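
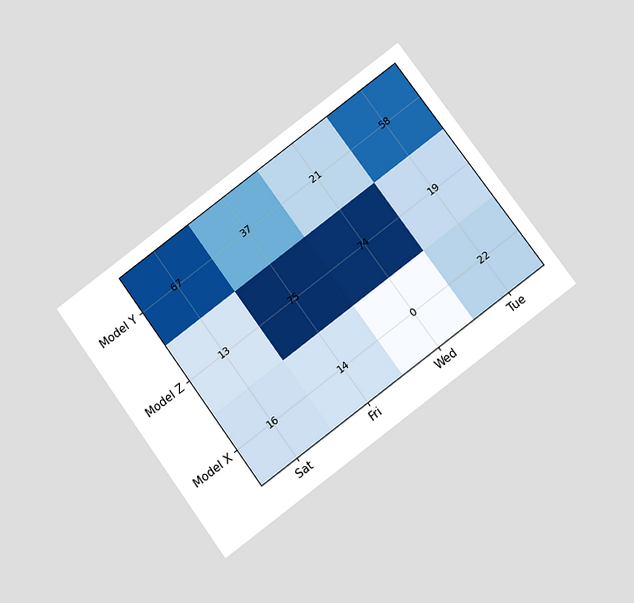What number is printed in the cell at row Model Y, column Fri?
37

The chart is tilted about 36° counter-clockwise and viewed at a slight angle. The (Model Y, Fri) cell reads 37.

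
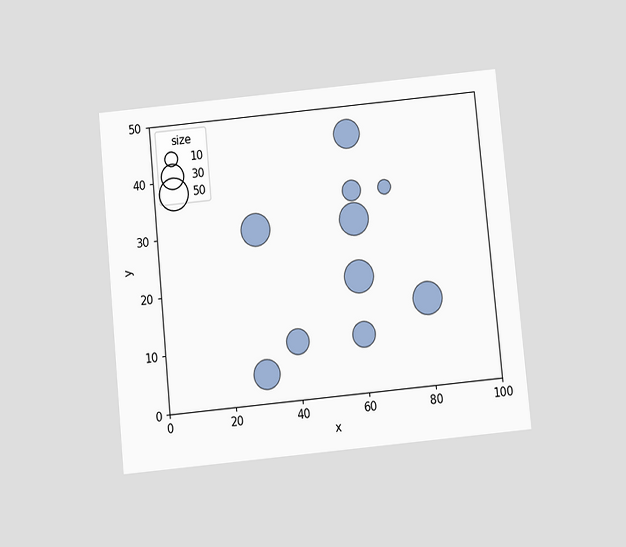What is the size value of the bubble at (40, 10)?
30

The chart is tilted about 5° counter-clockwise and viewed slightly from below. Matching the bubble at (40, 10) against the size legend gives 30.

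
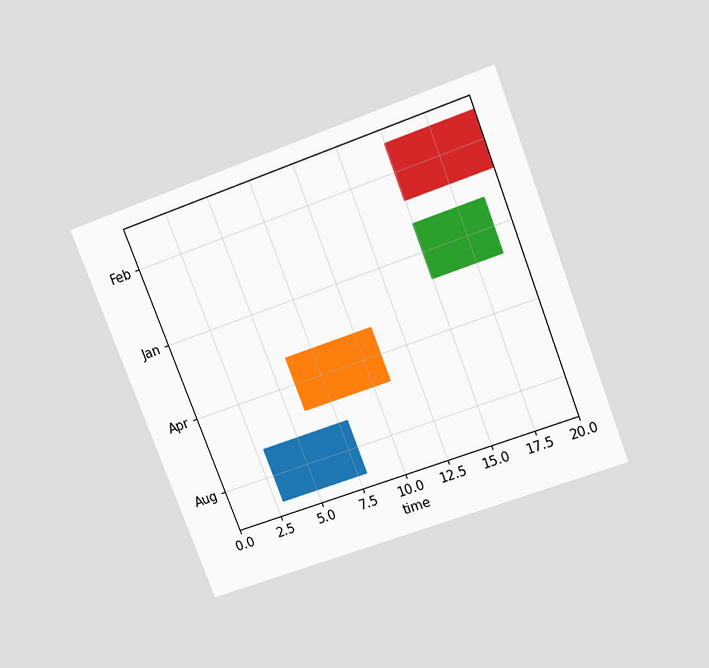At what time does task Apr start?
The chart is tilted about 21° counter-clockwise and viewed slightly from above. The Apr bar begins at t=6.

6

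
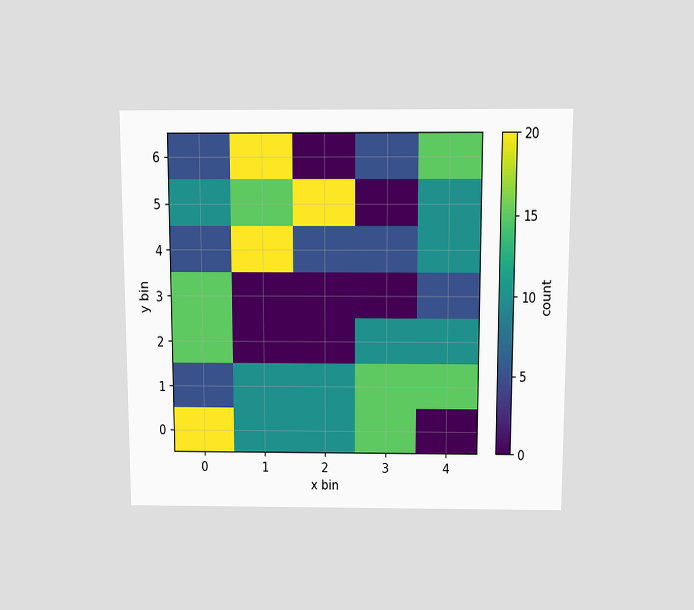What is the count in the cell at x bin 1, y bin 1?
The chart is viewed slightly from above. Matching the cell (1, 1) against the colorbar gives 10.

10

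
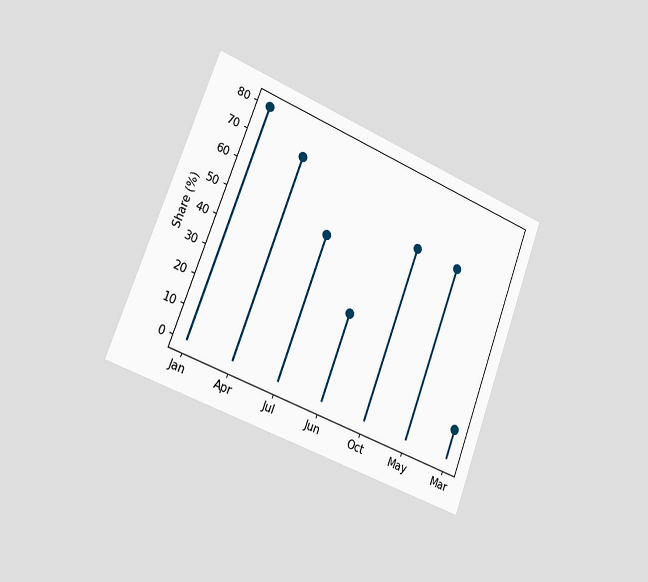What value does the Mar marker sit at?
10%

The chart is tilted about 21° clockwise and viewed slightly from the left. The Mar marker sits at 10%.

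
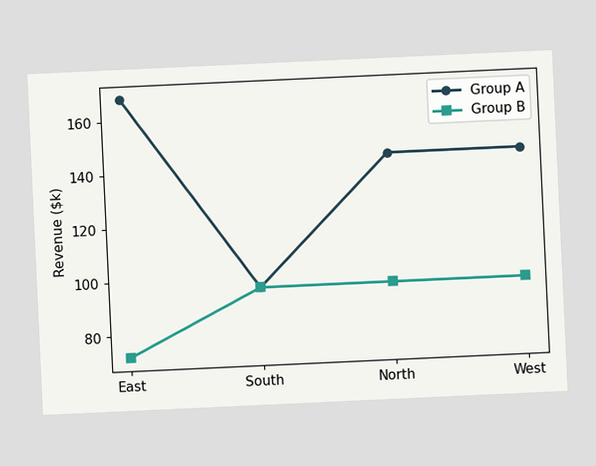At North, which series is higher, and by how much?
The chart is tilted about 3° counter-clockwise. At North, Group A sits above the other line by $48k.

Group A, by $48k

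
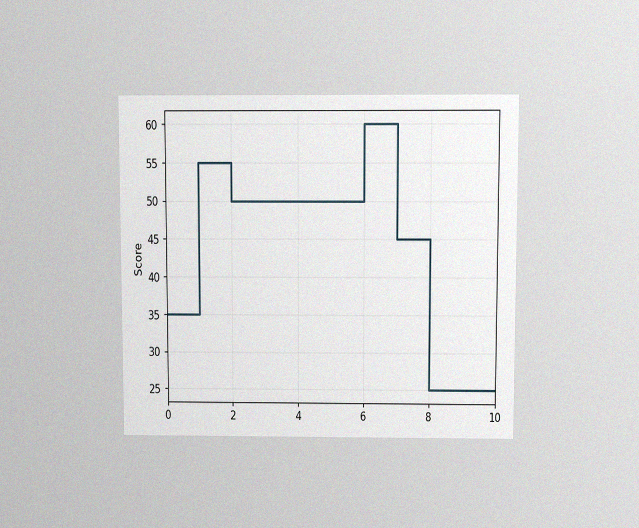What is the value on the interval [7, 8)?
45

The chart is viewed slightly from above, with some photo noise. On [7, 8) the step sits at 45.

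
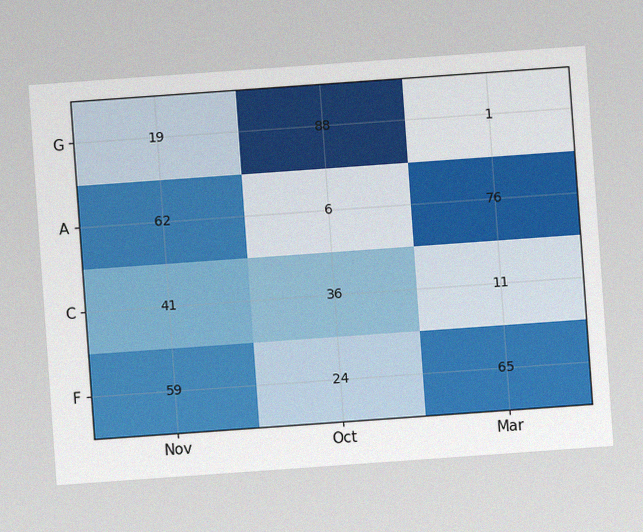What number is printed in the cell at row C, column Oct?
The chart is tilted about 4° counter-clockwise, with some photo noise. The (C, Oct) cell reads 36.

36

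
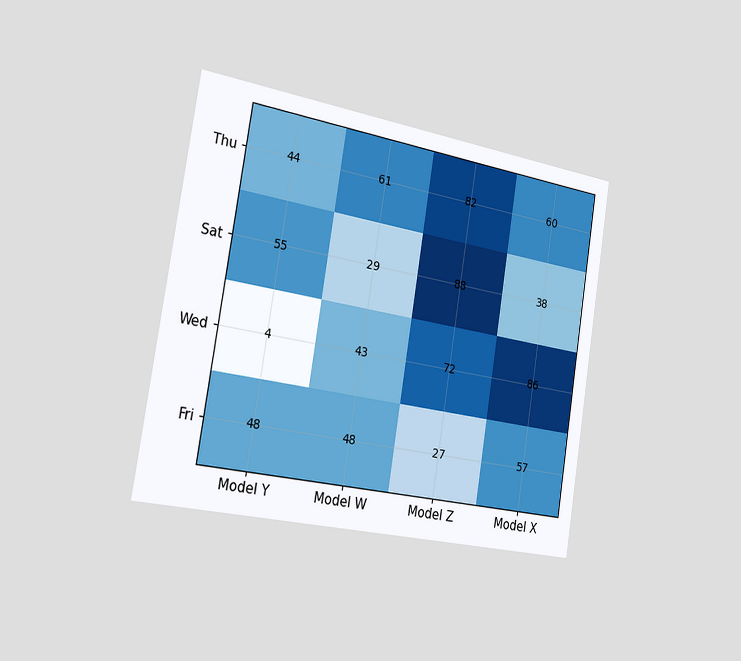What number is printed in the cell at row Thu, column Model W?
61

The chart is tilted about 9° clockwise and viewed slightly from the left. The (Thu, Model W) cell reads 61.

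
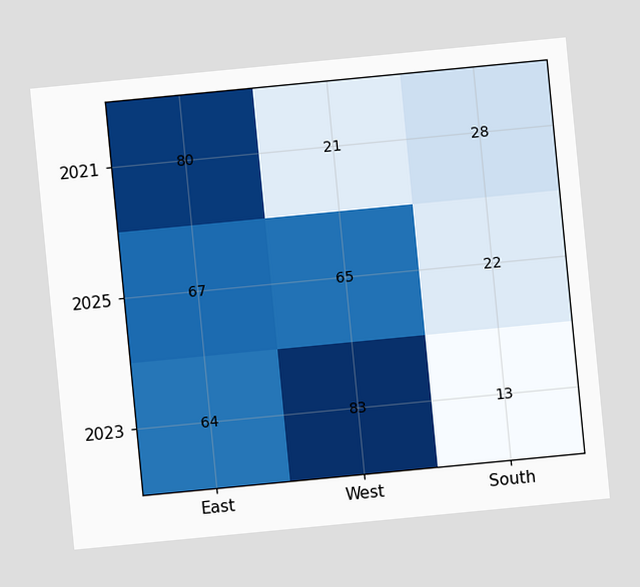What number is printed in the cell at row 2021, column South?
The chart is tilted about 5° counter-clockwise. The (2021, South) cell reads 28.

28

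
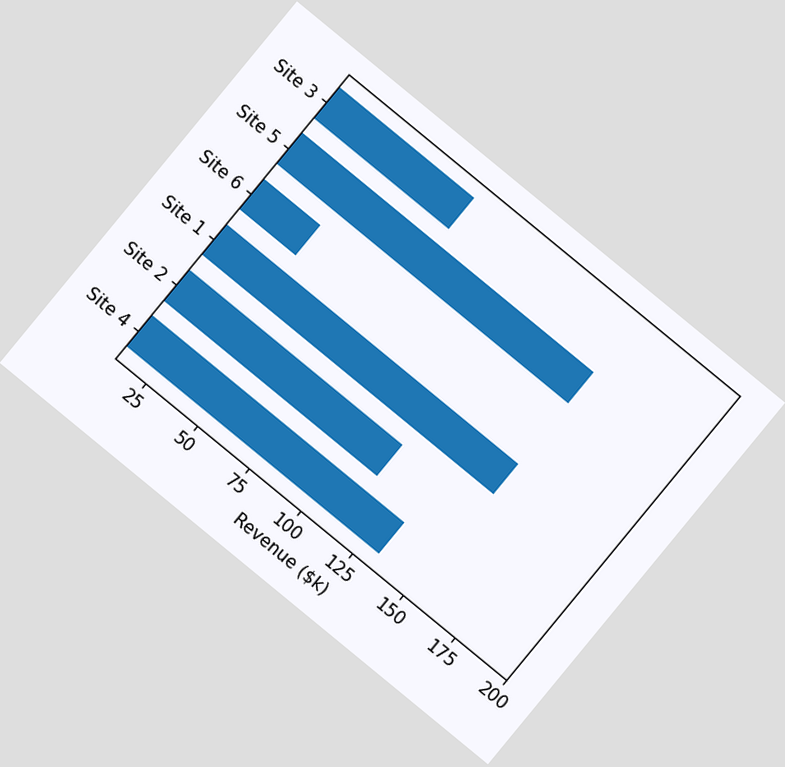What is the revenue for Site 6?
The chart is tilted about 39° clockwise. Reading along the chart's x-axis, the Site 6 bar reaches $38k.

$38k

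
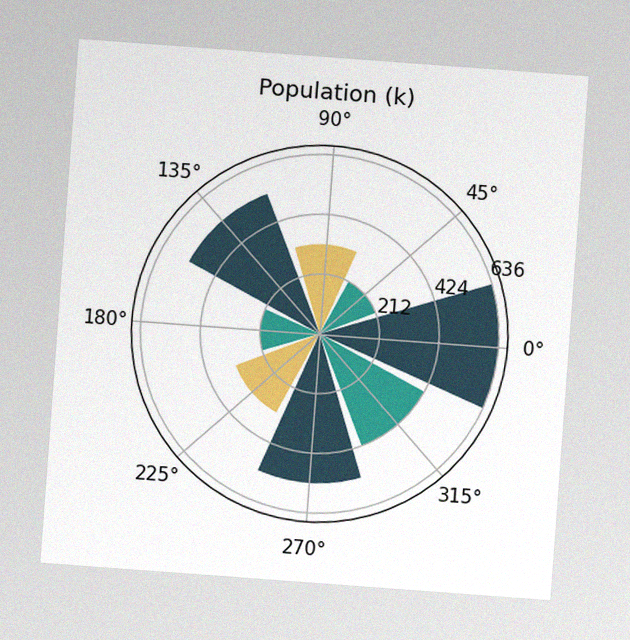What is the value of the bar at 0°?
636k

The chart is tilted about 4° clockwise, with some photo noise. The bar at 0° reaches 636k on the radial axis.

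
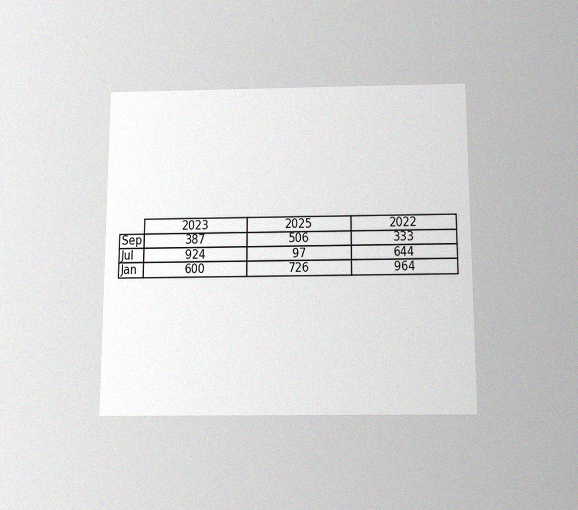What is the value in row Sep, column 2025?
The chart is viewed slightly from below, with some photo noise. The (Sep, 2025) cell reads 506.

506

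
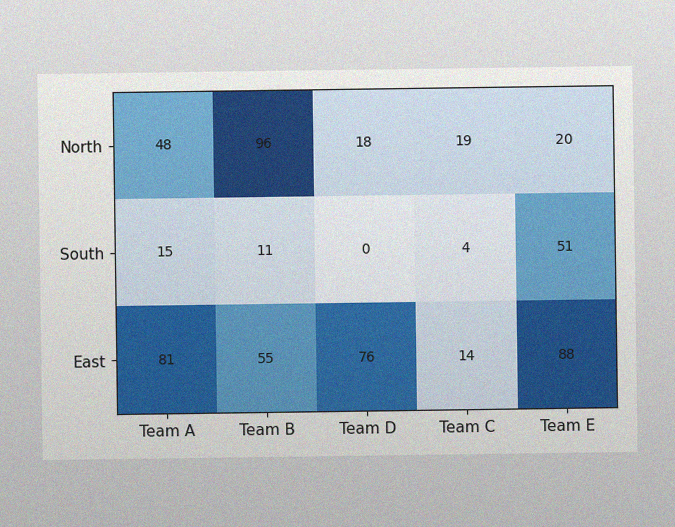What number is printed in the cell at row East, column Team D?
The image has some photo noise and uneven lighting. The (East, Team D) cell reads 76.

76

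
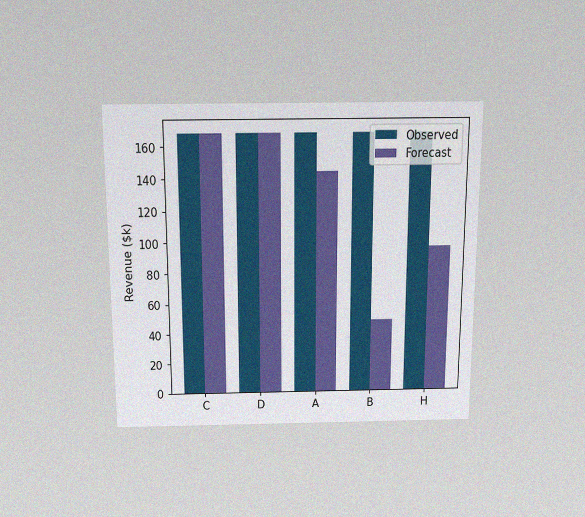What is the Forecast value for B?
$48k

The chart is viewed slightly from above, with some photo noise. The Forecast bar at B reaches $48k on the y-axis.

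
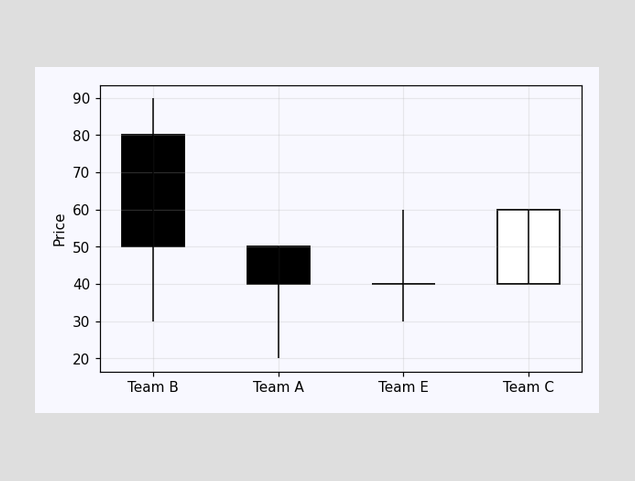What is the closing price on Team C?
The Team C candle closes at 60.

60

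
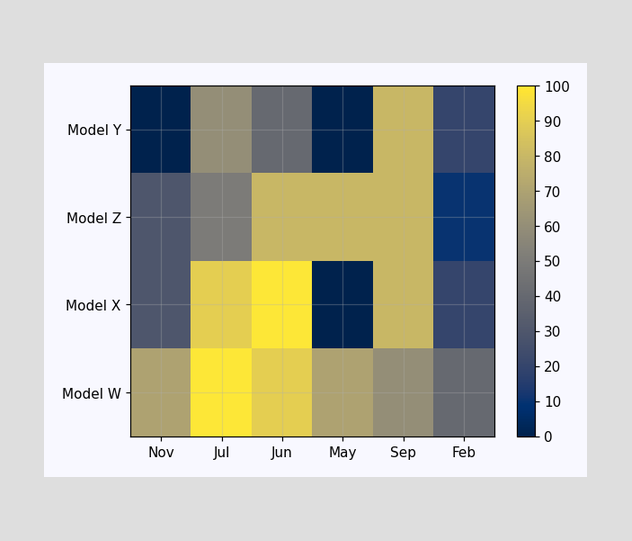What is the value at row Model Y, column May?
Matching cell (Model Y, May) against the colorbar gives 0.

0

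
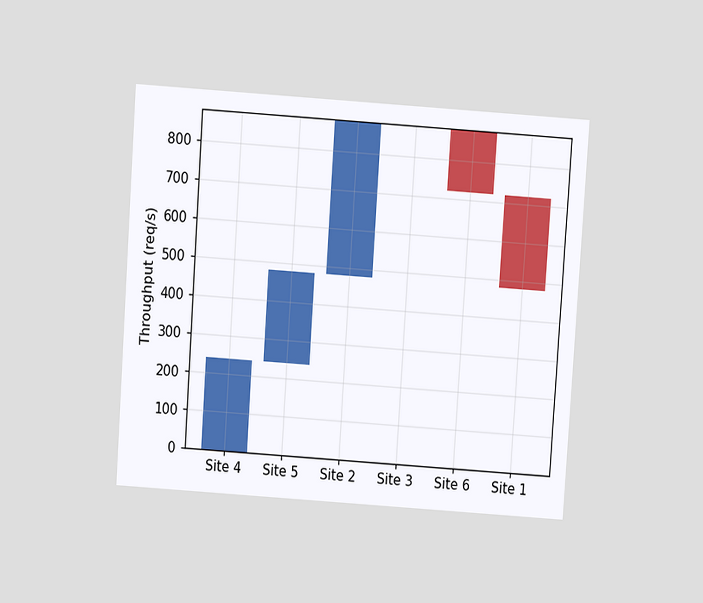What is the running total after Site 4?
240req/s

The chart is tilted about 4° clockwise and viewed slightly from above. After Site 4 the running total reaches 240req/s.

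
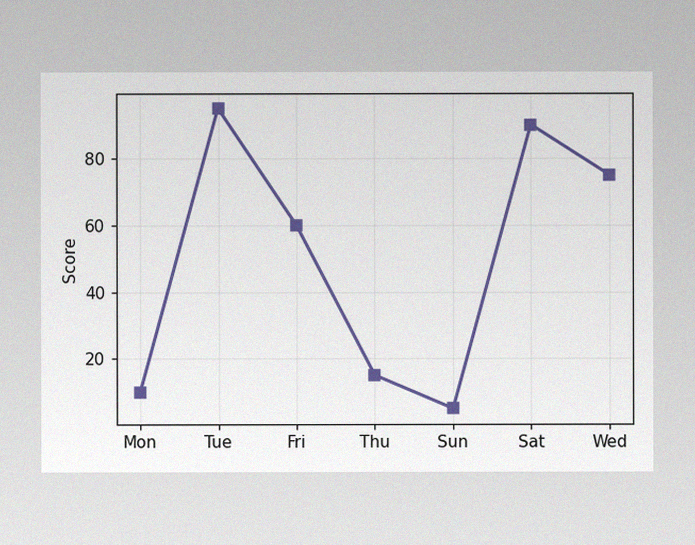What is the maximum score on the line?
The image has some photo noise and uneven lighting. The highest point is at Tue, and reading across to the y-axis gives 95.

95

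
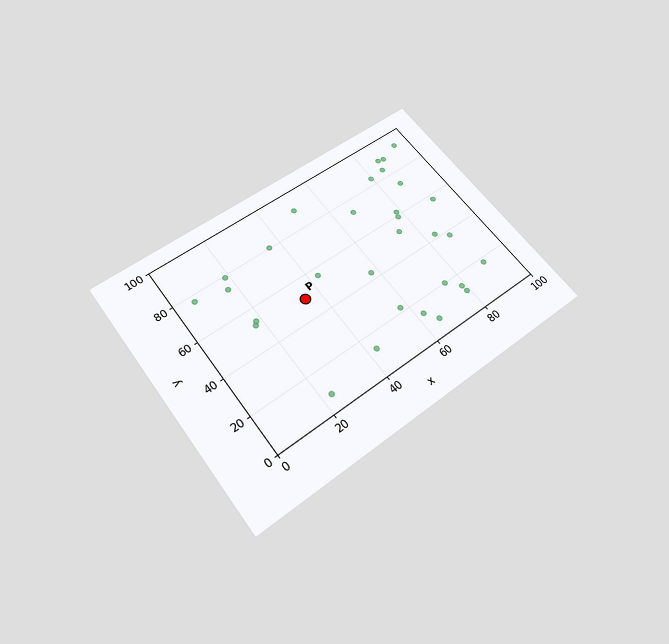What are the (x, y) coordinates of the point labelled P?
The chart is tilted about 37° counter-clockwise and viewed slightly from below. Following the gridlines from P to each axis, P sits at (35, 50).

(35, 50)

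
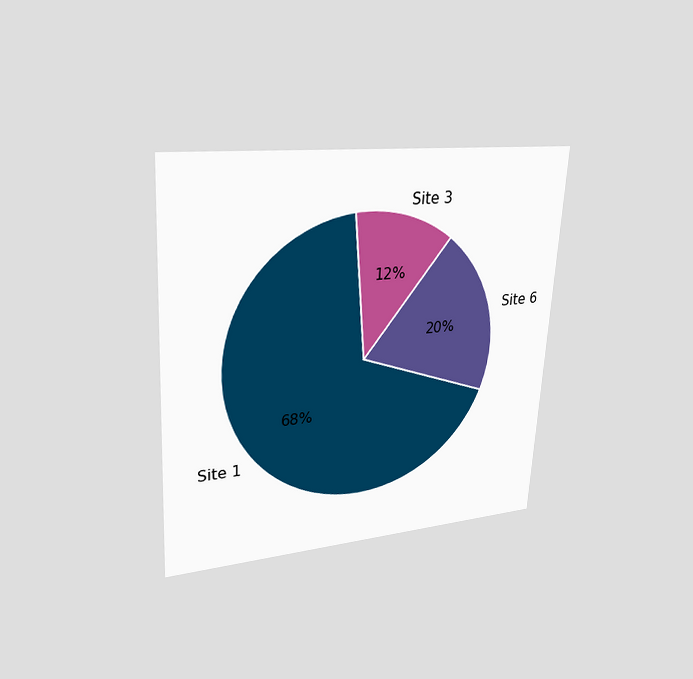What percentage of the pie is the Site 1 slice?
68%

The chart is tilted about 3° clockwise and viewed at a slight angle. The Site 1 slice takes up 68% of the pie.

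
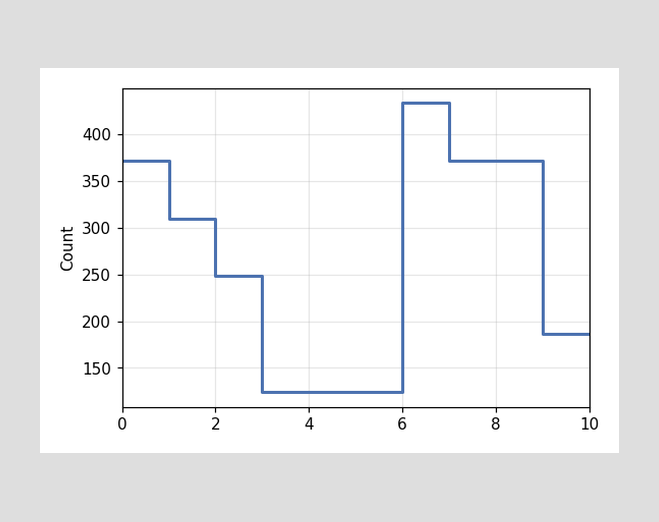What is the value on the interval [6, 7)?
434

On [6, 7) the step sits at 434.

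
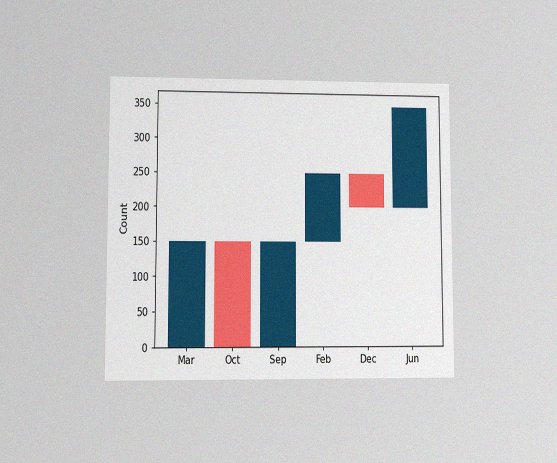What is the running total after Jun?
The chart is viewed at a slight angle, with some photo noise. After Jun the running total reaches 350.

350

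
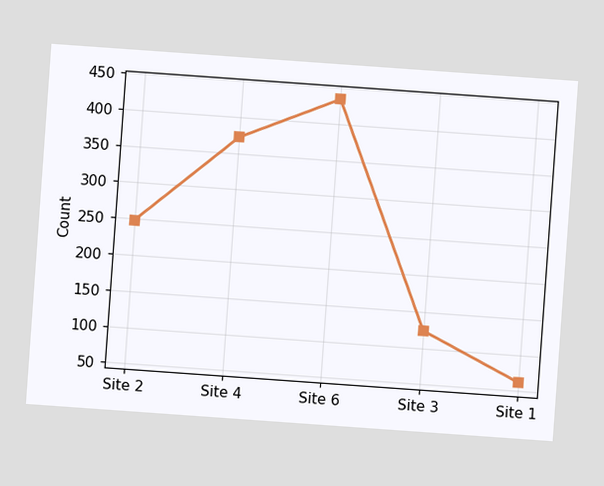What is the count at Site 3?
The chart is tilted about 4° clockwise. At Site 3, the line is at 124.

124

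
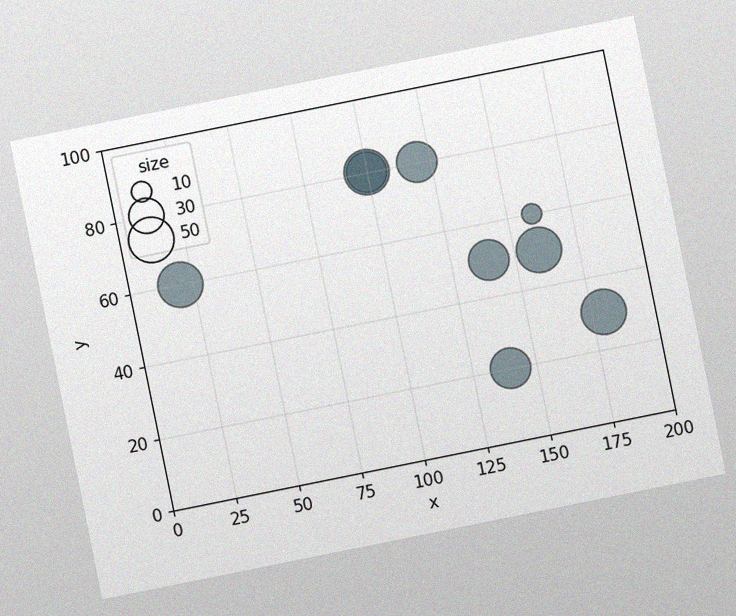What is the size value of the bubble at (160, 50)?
50

The chart is tilted about 11° counter-clockwise, with some photo noise. Matching the bubble at (160, 50) against the size legend gives 50.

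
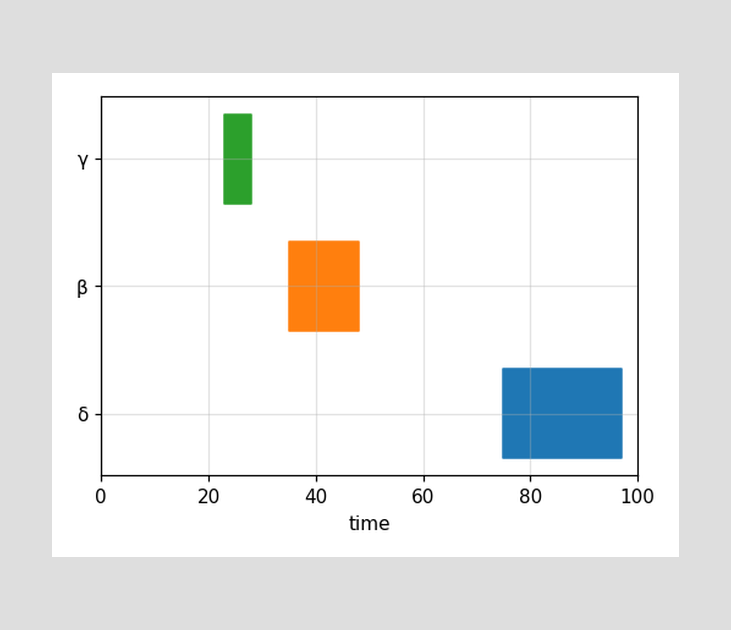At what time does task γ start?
The γ bar begins at t=23.

23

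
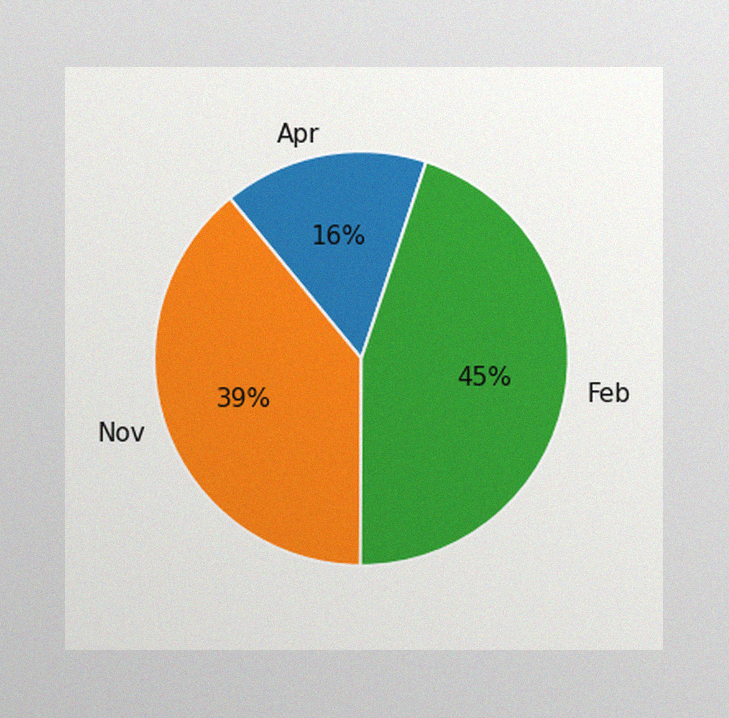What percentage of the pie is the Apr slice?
The image has some photo noise and uneven lighting. The Apr slice takes up 16% of the pie.

16%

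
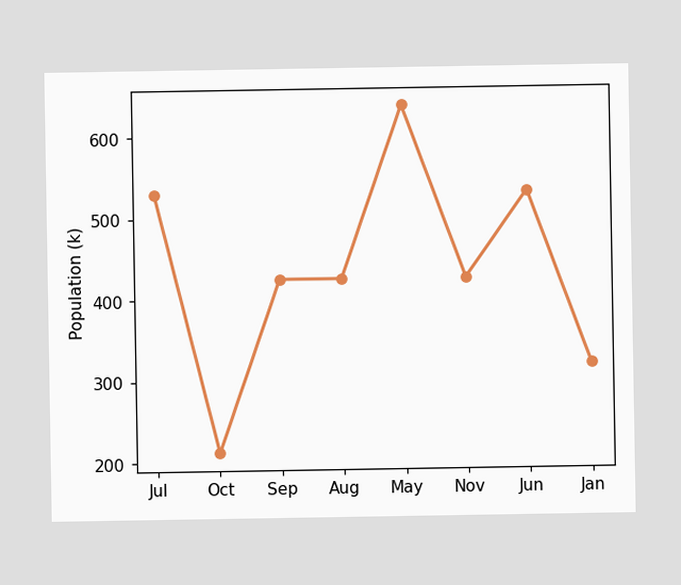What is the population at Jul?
530k

At Jul, the line is at 530k.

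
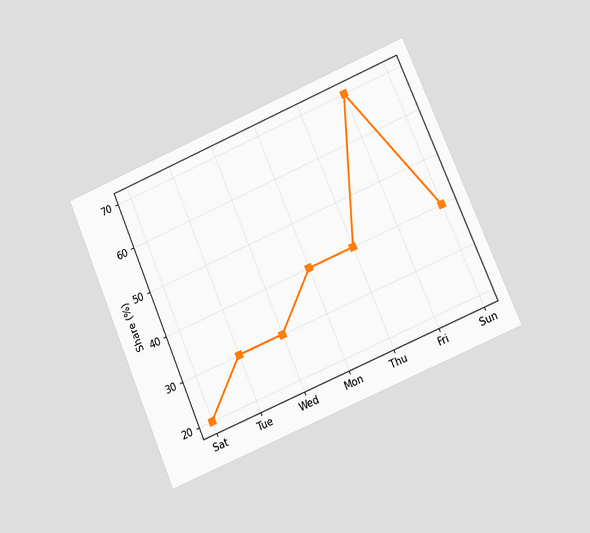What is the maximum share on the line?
The chart is tilted about 23° counter-clockwise and viewed at a slight angle. The highest point is at Fri, and reading across to the y-axis gives 70%.

70%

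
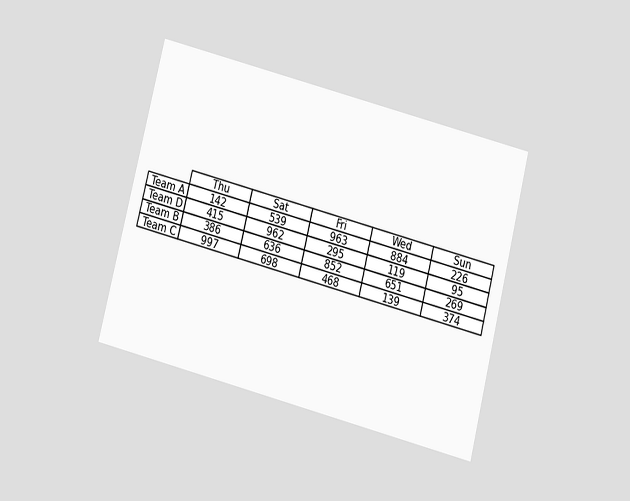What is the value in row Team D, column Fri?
The chart is tilted about 14° clockwise and viewed slightly from below. The (Team D, Fri) cell reads 295.

295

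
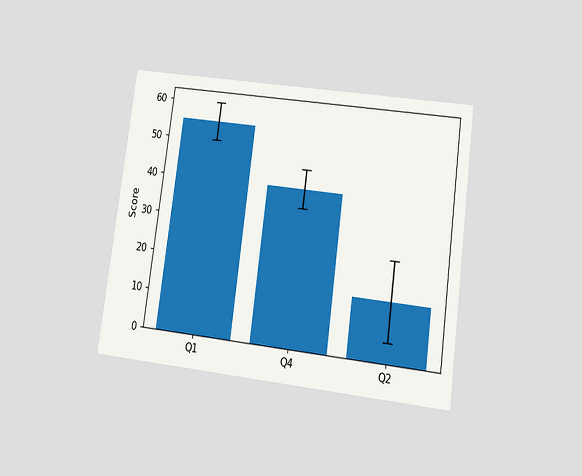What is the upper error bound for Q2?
25

The chart is tilted about 8° clockwise and viewed slightly from below. The Q2 bar's upper whisker reaches 25.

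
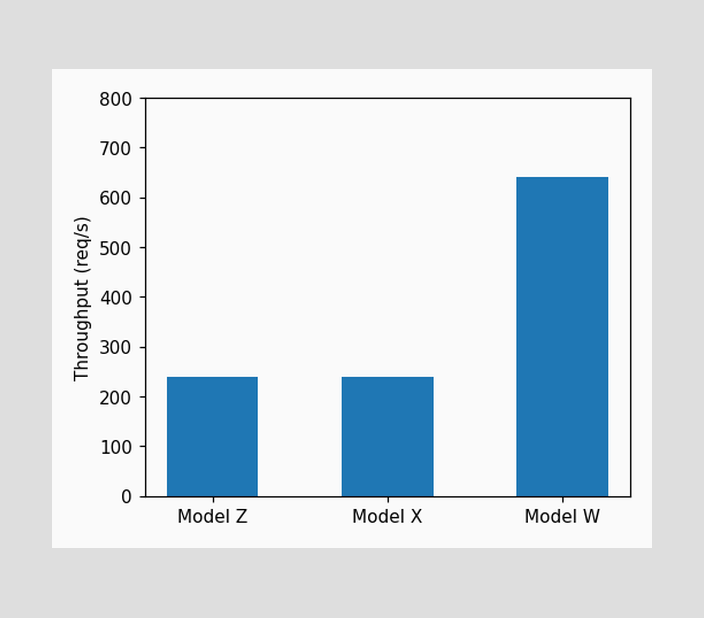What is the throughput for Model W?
640req/s

Reading along the chart's y-axis, the Model W bar reaches 640req/s.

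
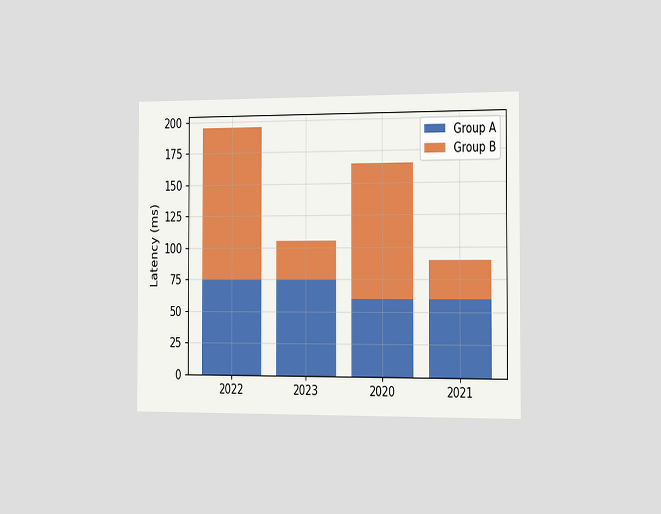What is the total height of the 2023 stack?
105ms

The chart is viewed slightly from the right. The 2023 stack's top reaches 105ms on the y-axis.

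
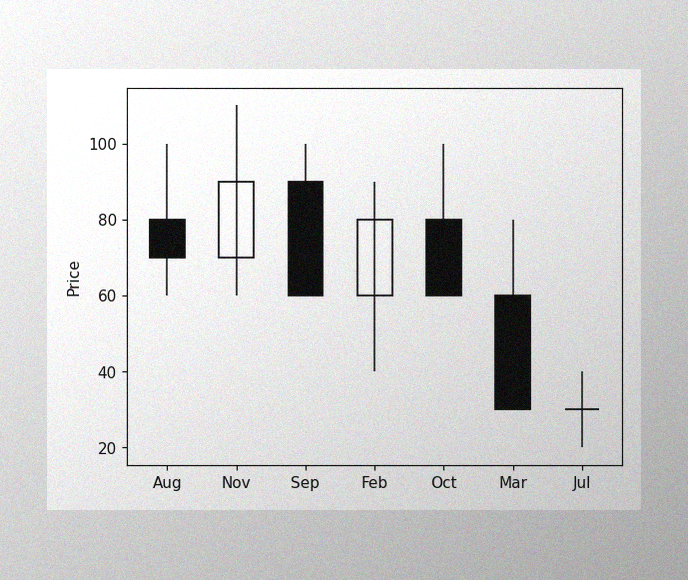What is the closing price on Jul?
The image has some photo noise and uneven lighting. The Jul candle closes at 30.

30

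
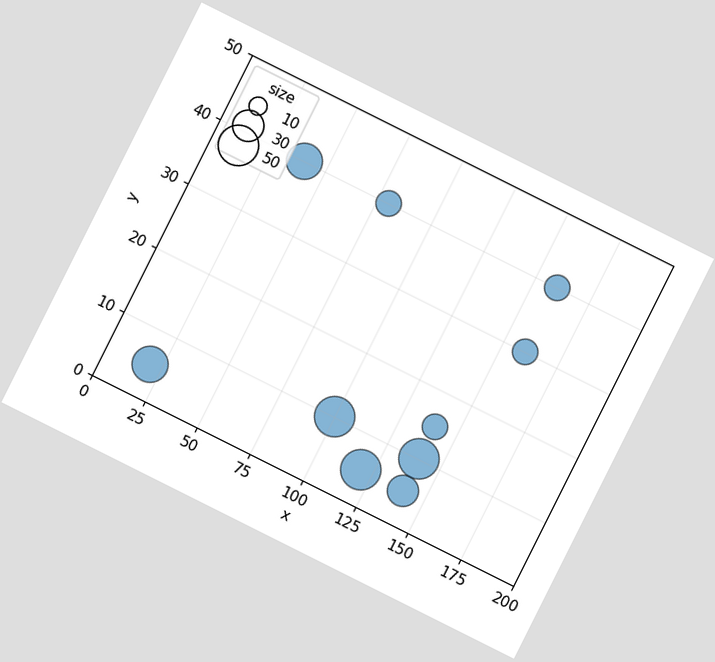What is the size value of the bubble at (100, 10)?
50

The chart is tilted about 27° clockwise. Matching the bubble at (100, 10) against the size legend gives 50.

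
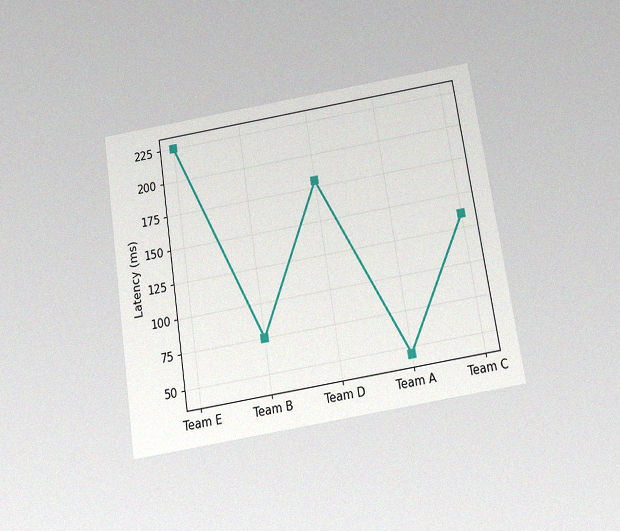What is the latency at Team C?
The chart is tilted about 9° counter-clockwise and viewed slightly from below, with some photo noise. At Team C, the line is at 135ms.

135ms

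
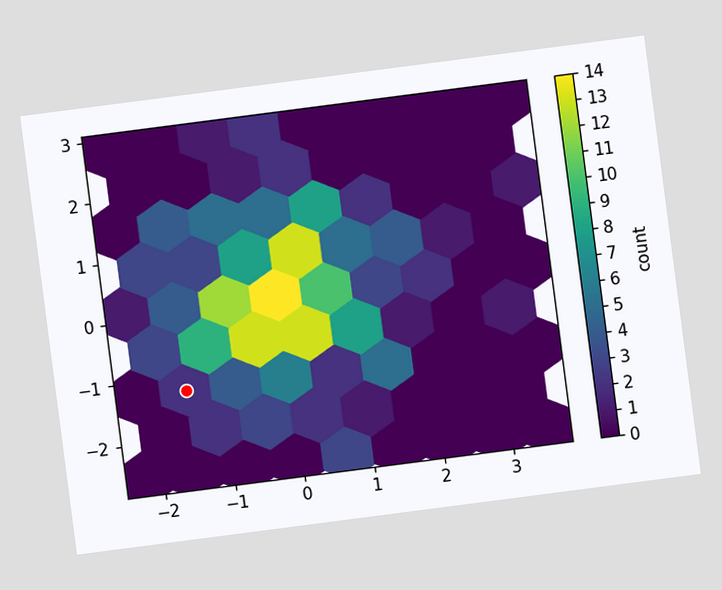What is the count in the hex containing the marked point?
2

The chart is tilted about 7° counter-clockwise. The marked hex reads 2 on the colorbar.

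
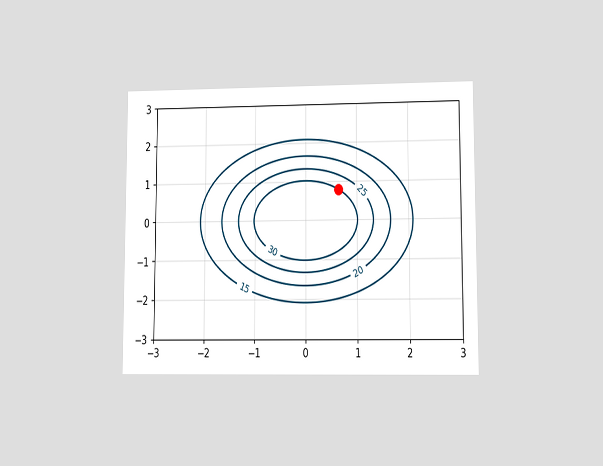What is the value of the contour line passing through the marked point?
The chart is viewed at a slight angle. The marked point sits on the contour labelled 30.

30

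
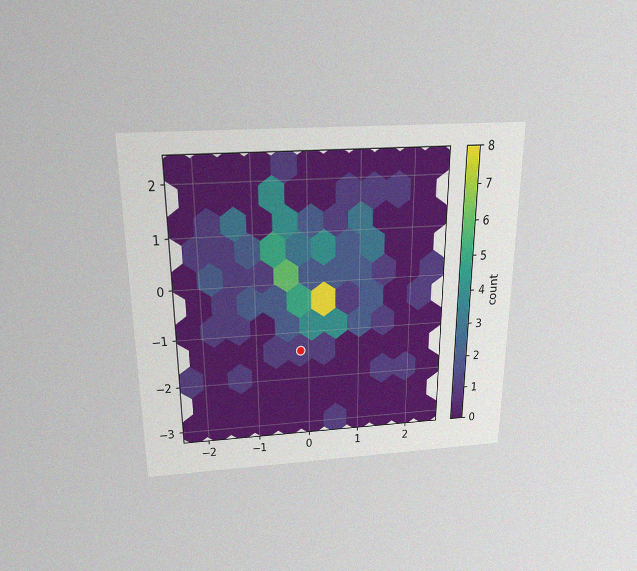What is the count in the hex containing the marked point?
1

The chart is viewed slightly from above, with some photo noise. The marked hex reads 1 on the colorbar.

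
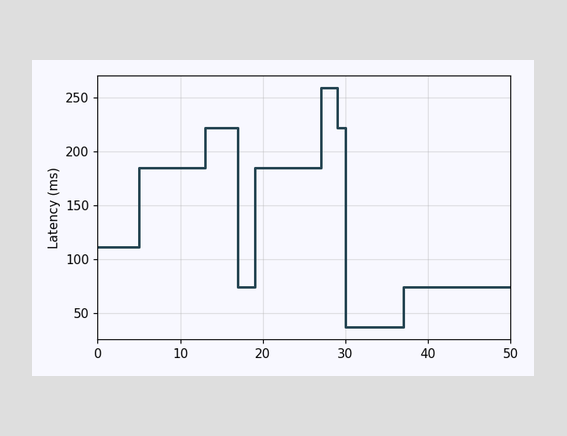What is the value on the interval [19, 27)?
185ms

On [19, 27) the step sits at 185ms.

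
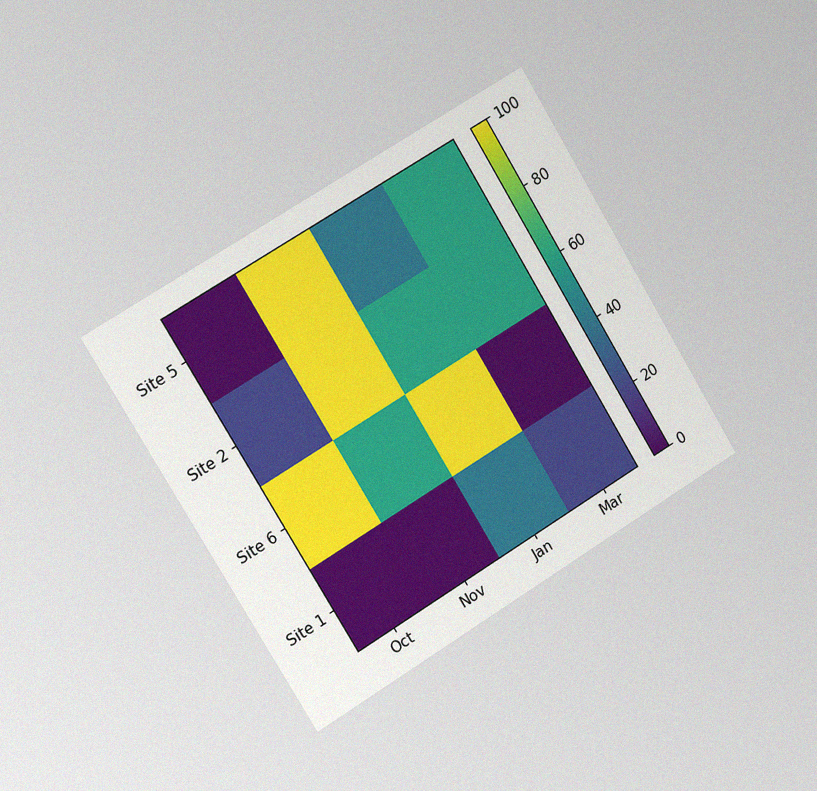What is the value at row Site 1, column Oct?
0

The chart is tilted about 31° counter-clockwise and viewed slightly from the left, with some photo noise. Matching cell (Site 1, Oct) against the colorbar gives 0.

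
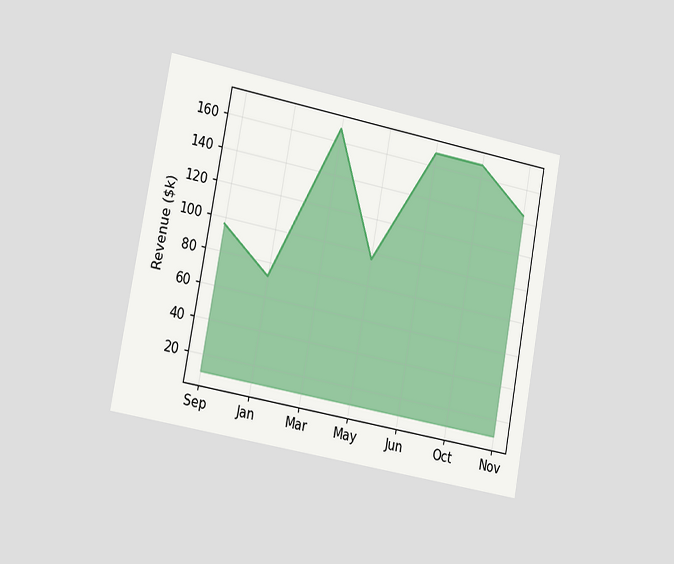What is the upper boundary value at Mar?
$168k

The chart is tilted about 10° clockwise and viewed slightly from the left. At Mar the upper boundary is at $168k.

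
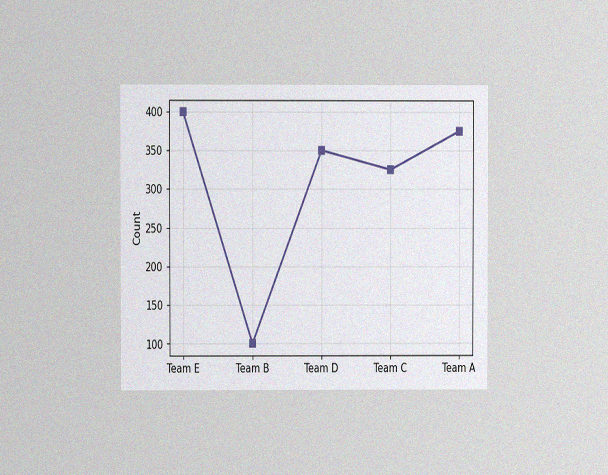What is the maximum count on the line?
The chart is viewed at a slight angle, with some photo noise. The highest point is at Team E, and reading across to the y-axis gives 400.

400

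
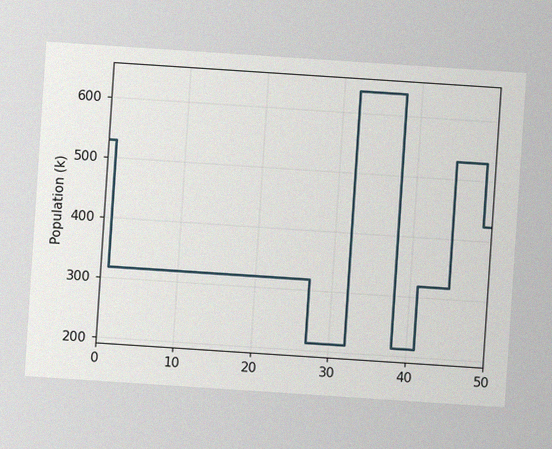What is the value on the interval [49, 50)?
The chart is tilted about 4° clockwise, with some photo noise. On [49, 50) the step sits at 424k.

424k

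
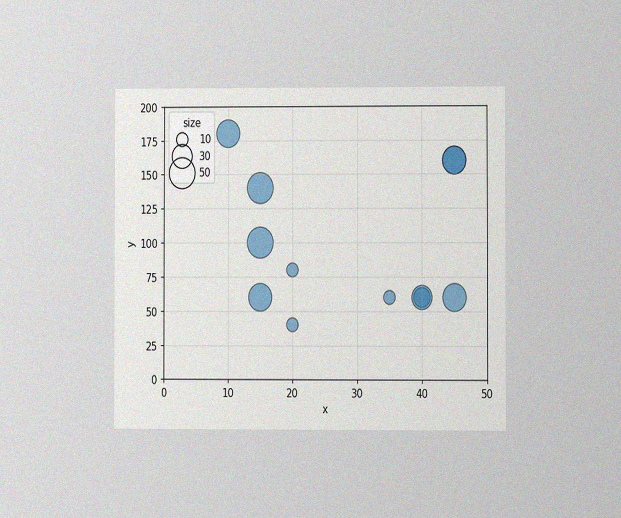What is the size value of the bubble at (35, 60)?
The chart is viewed at a slight angle, with some photo noise. Matching the bubble at (35, 60) against the size legend gives 10.

10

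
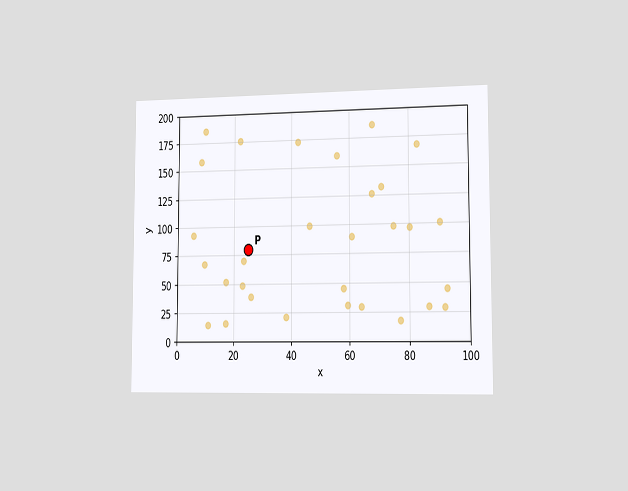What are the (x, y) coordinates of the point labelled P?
The chart is viewed slightly from the right. Following the gridlines from P to each axis, P sits at (25, 80).

(25, 80)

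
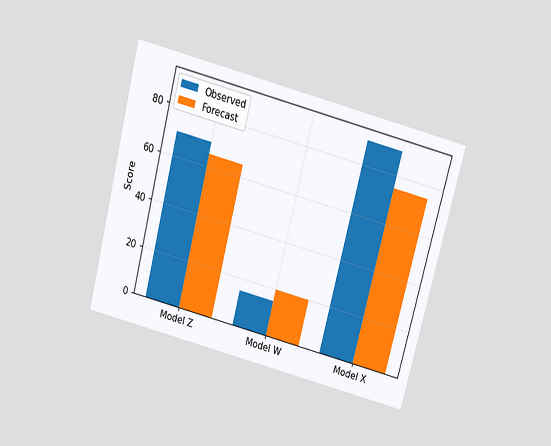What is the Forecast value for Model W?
The chart is tilted about 15° clockwise and viewed slightly from above. The Forecast bar at Model W reaches 20 on the y-axis.

20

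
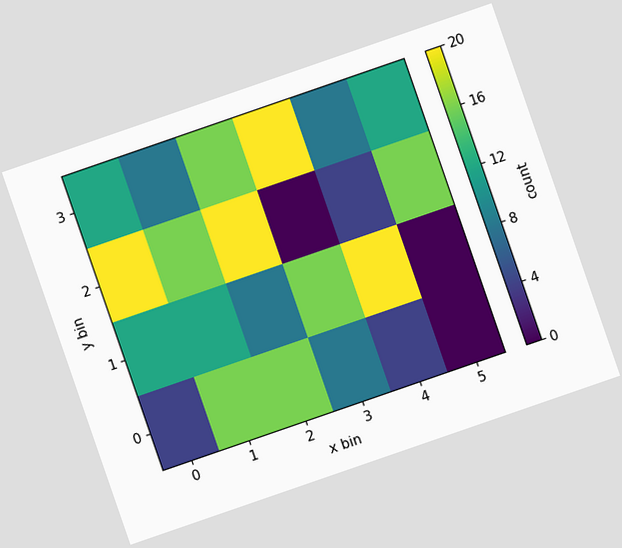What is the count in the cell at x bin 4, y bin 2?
The chart is tilted about 19° counter-clockwise. Matching the cell (4, 2) against the colorbar gives 4.

4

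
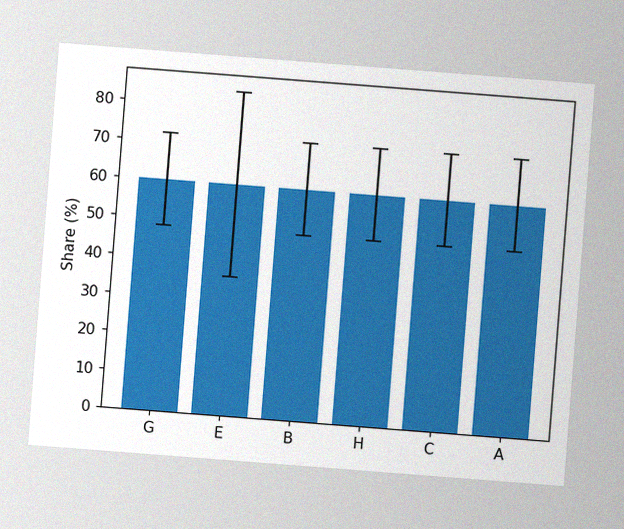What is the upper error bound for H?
72%

The chart is tilted about 4° clockwise, with some photo noise. The H bar's upper whisker reaches 72%.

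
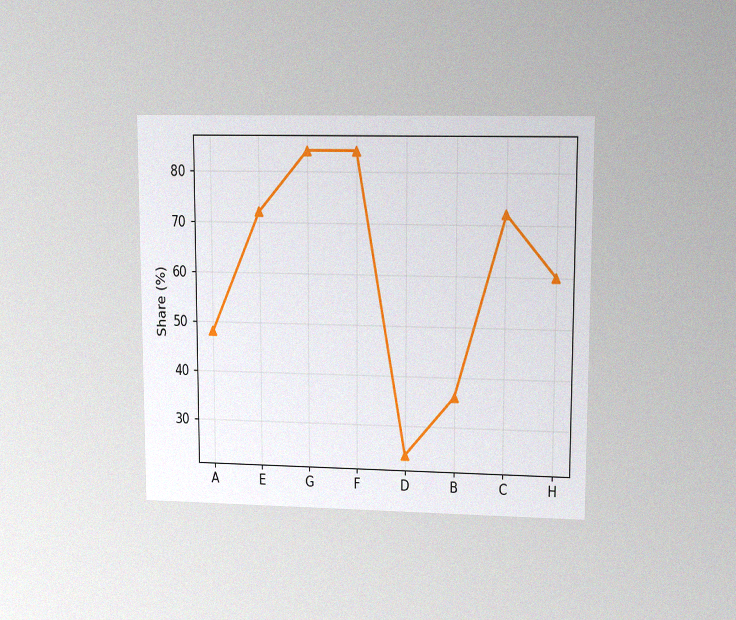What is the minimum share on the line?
24%

The chart is viewed at a slight angle, with some photo noise. The lowest point is at D, and reading across to the y-axis gives 24%.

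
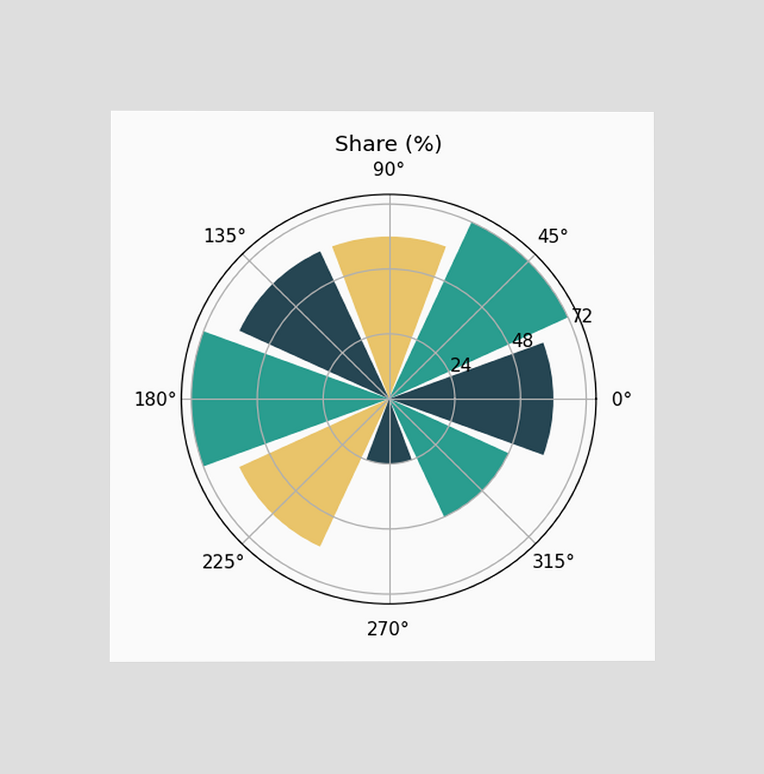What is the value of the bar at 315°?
48%

The chart is viewed at a slight angle. The bar at 315° reaches 48% on the radial axis.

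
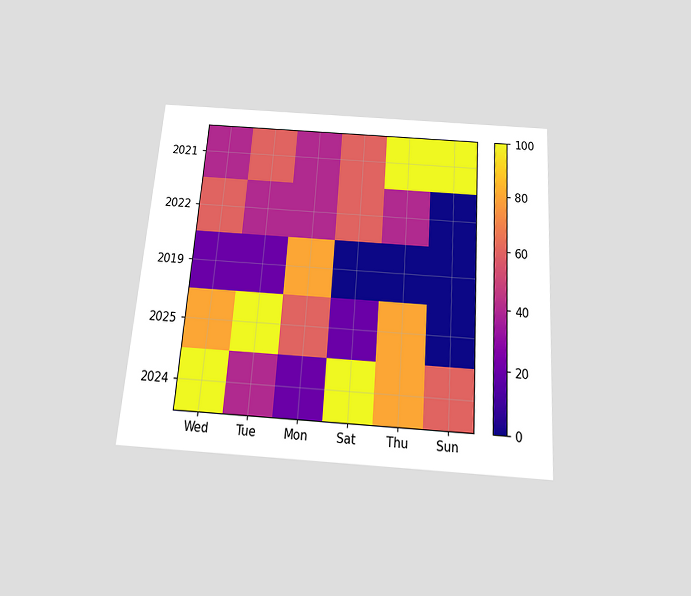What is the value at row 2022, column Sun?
0

The chart is tilted about 4° clockwise and viewed slightly from below. Matching cell (2022, Sun) against the colorbar gives 0.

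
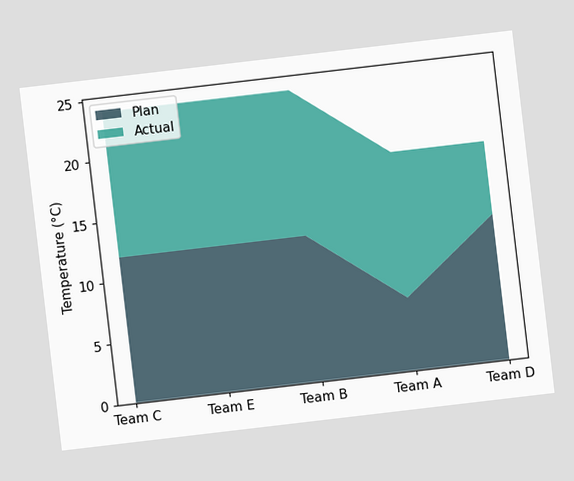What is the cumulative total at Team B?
The chart is tilted about 7° counter-clockwise. The stacked total at Team B reaches 24°C.

24°C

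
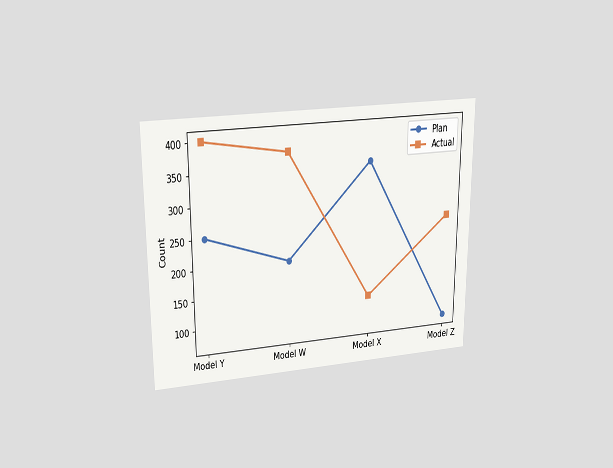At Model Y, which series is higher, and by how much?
Actual, by 150

The chart is viewed slightly from above. At Model Y, Actual sits above the other line by 150.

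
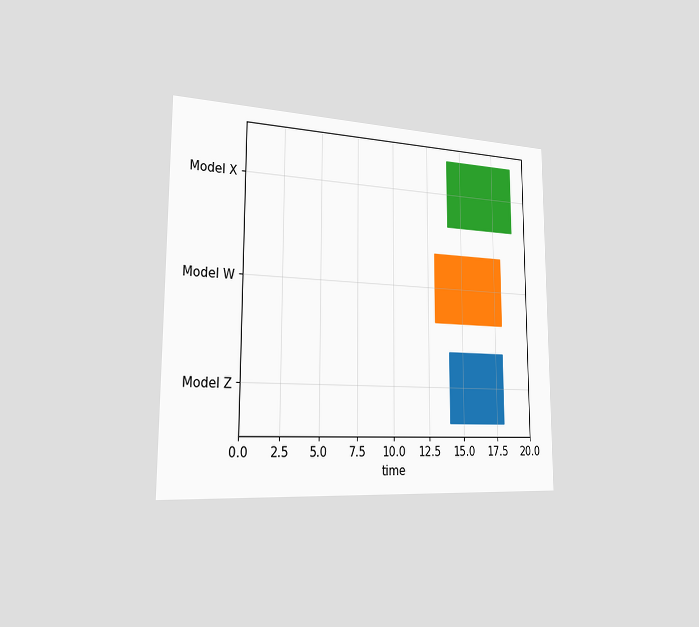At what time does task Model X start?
The chart is viewed slightly from the left. The Model X bar begins at t=14.

14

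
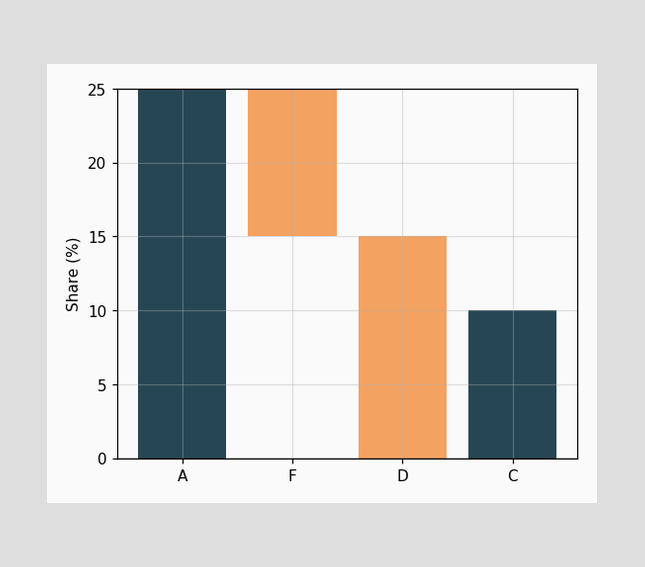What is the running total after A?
After A the running total reaches 25%.

25%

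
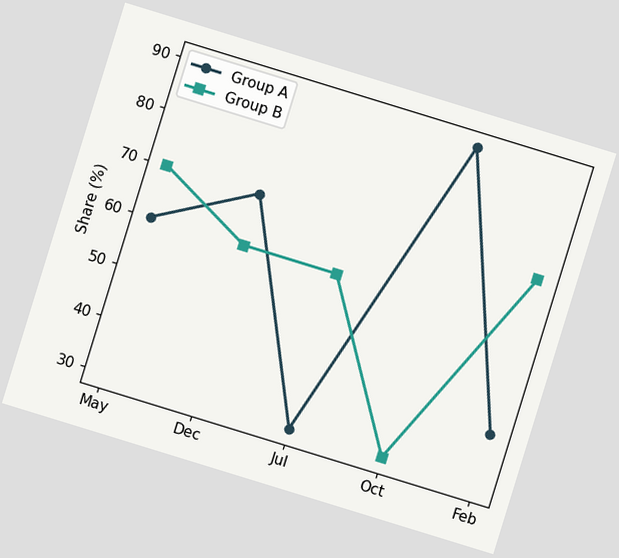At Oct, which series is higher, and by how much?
The chart is tilted about 17° clockwise. At Oct, Group A sits above the other line by 60%.

Group A, by 60%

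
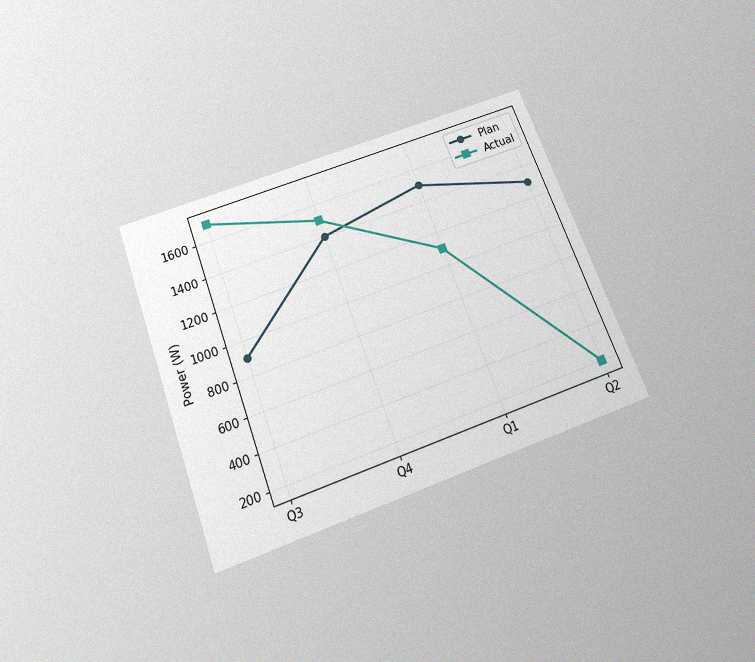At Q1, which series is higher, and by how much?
The chart is tilted about 21° counter-clockwise and viewed slightly from below, with some photo noise. At Q1, Plan sits above the other line by 400W.

Plan, by 400W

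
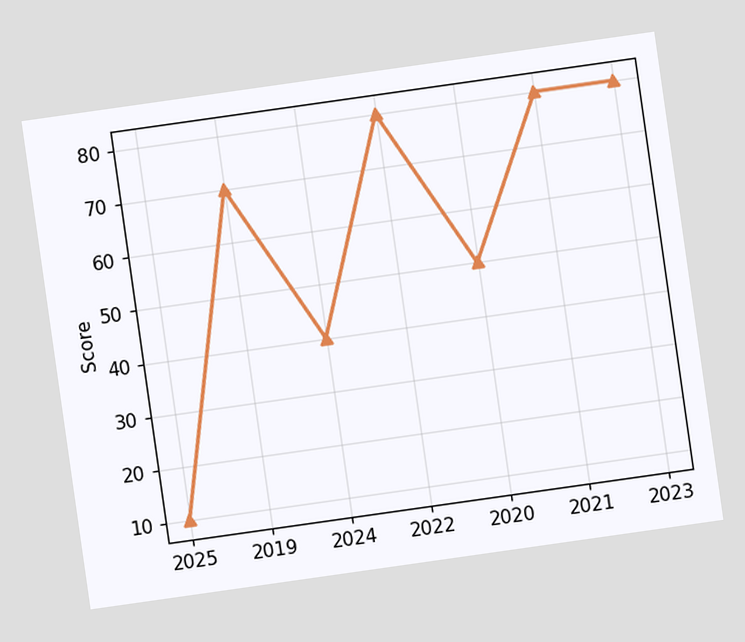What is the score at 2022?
80

The chart is tilted about 8° counter-clockwise. At 2022, the line is at 80.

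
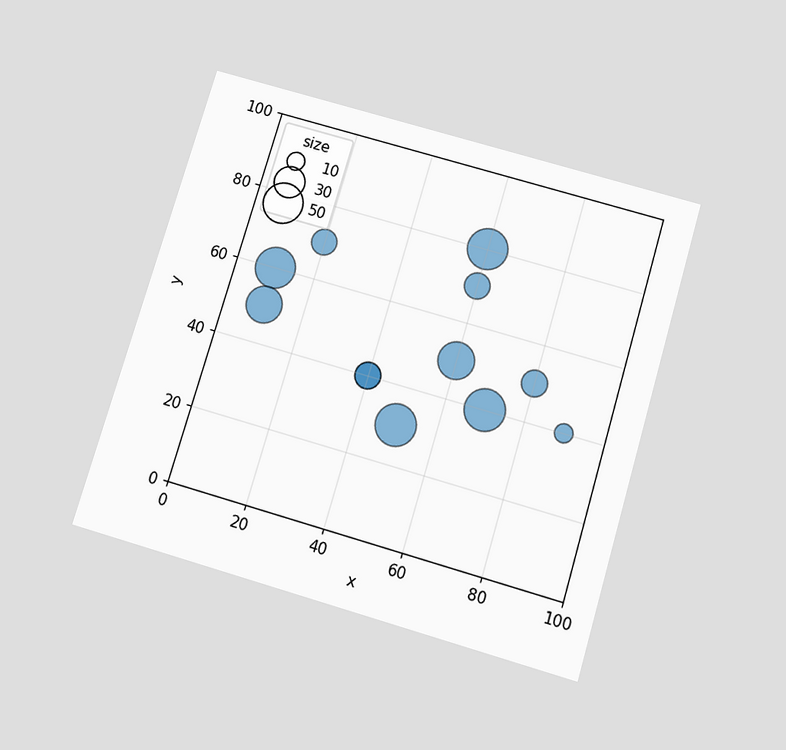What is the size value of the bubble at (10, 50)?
The chart is tilted about 17° clockwise and viewed slightly from below. Matching the bubble at (10, 50) against the size legend gives 40.

40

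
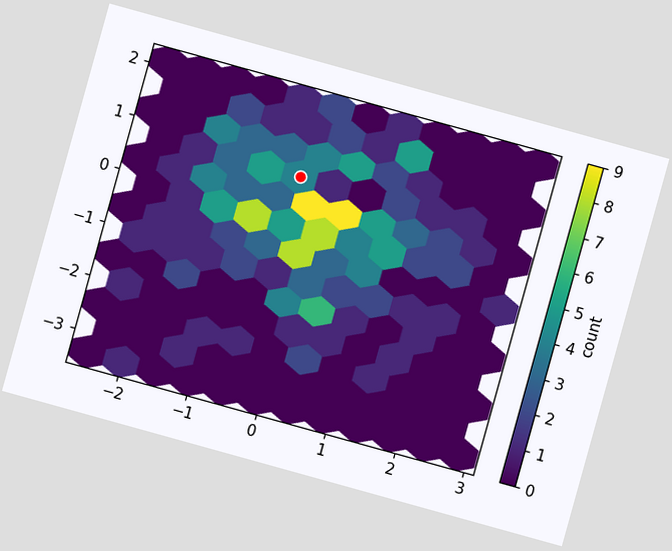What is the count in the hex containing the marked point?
4

The chart is tilted about 16° clockwise. The marked hex reads 4 on the colorbar.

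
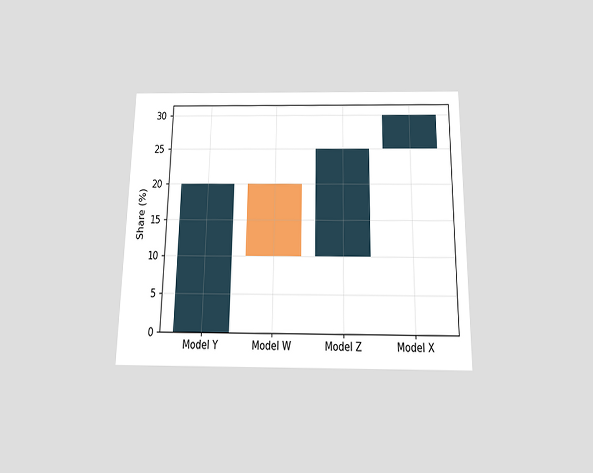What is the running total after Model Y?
20%

The chart is viewed slightly from below. After Model Y the running total reaches 20%.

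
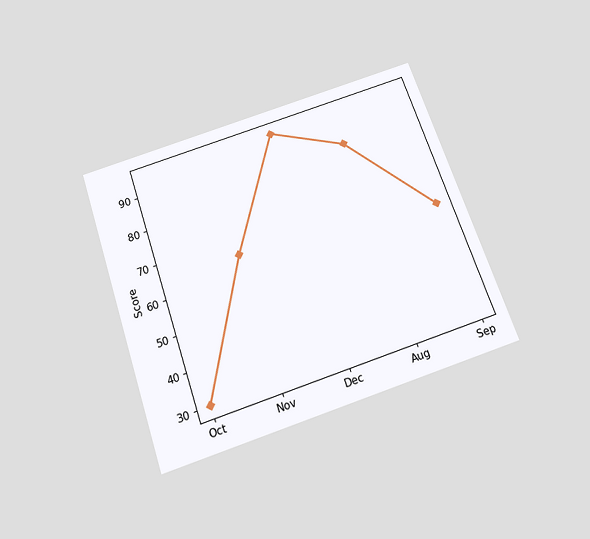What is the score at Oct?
The chart is tilted about 19° counter-clockwise and viewed slightly from below. At Oct, the line is at 30.

30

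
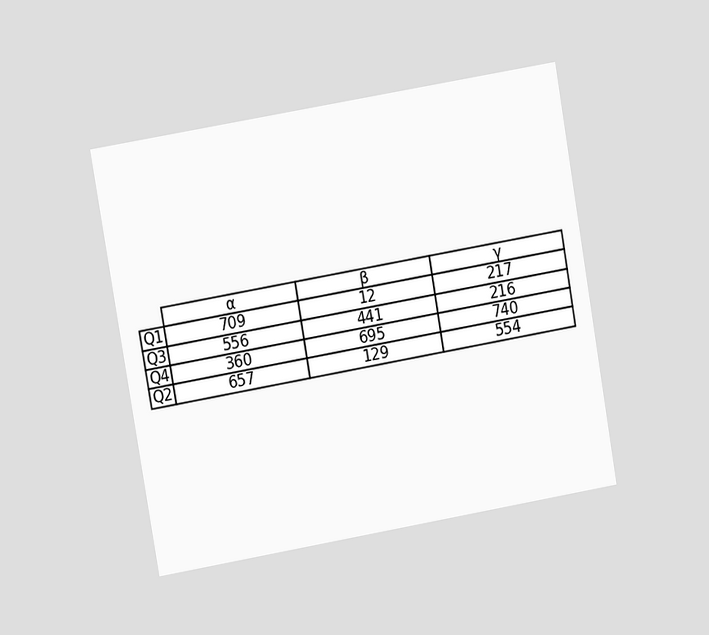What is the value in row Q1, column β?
12

The chart is tilted about 10° counter-clockwise and viewed at a slight angle. The (Q1, β) cell reads 12.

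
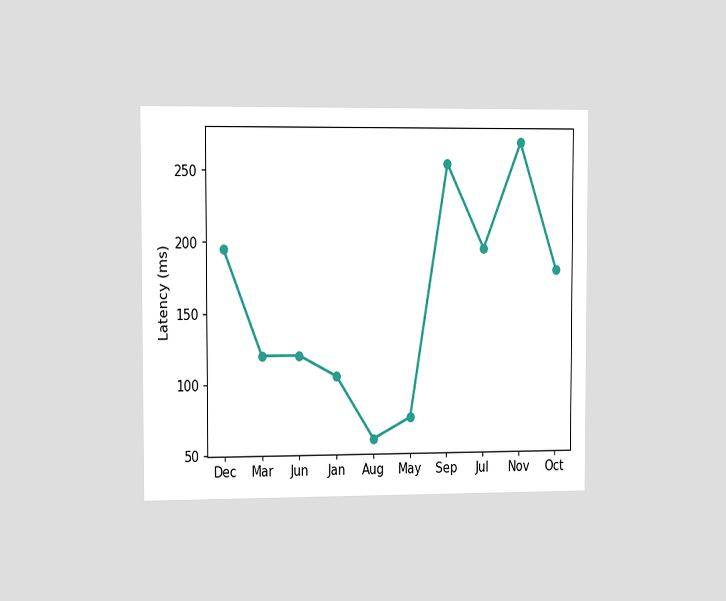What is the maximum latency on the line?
270ms

The chart is viewed slightly from the left. The highest point is at Nov, and reading across to the y-axis gives 270ms.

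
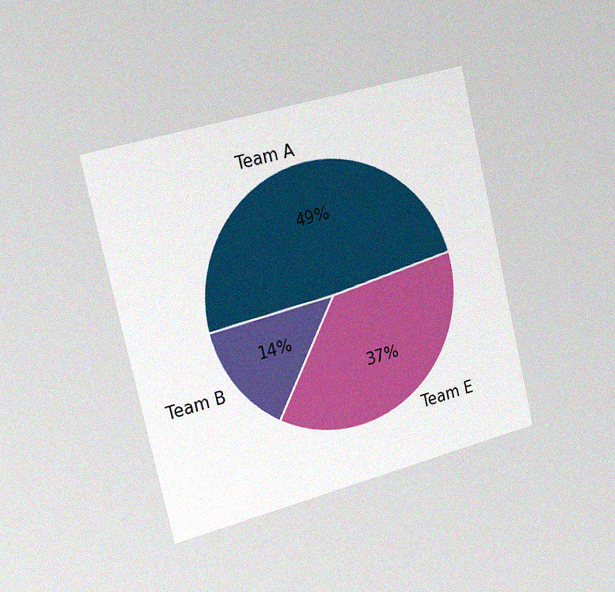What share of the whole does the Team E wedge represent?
The chart is tilted about 13° counter-clockwise and viewed slightly from the left, with some photo noise. The Team E slice takes up 37% of the pie.

37%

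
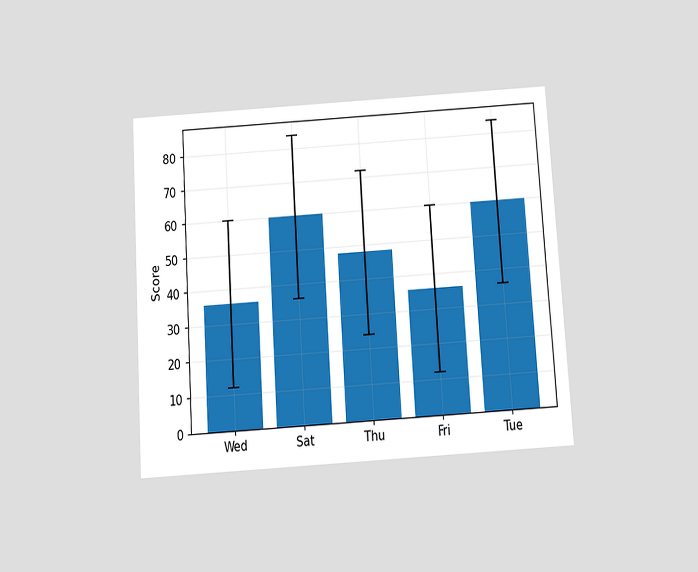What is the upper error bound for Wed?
60

The chart is tilted about 4° counter-clockwise and viewed slightly from below. The Wed bar's upper whisker reaches 60.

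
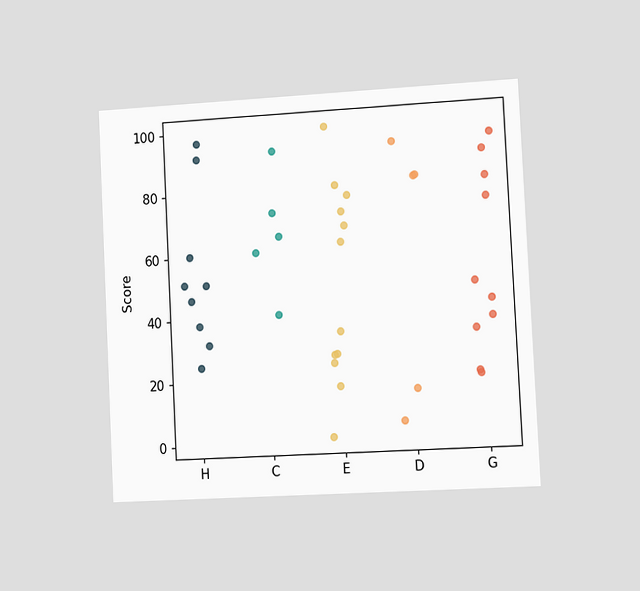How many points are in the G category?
The chart is tilted about 3° counter-clockwise and viewed at a slight angle. Counting the markers in the G column gives 10.

10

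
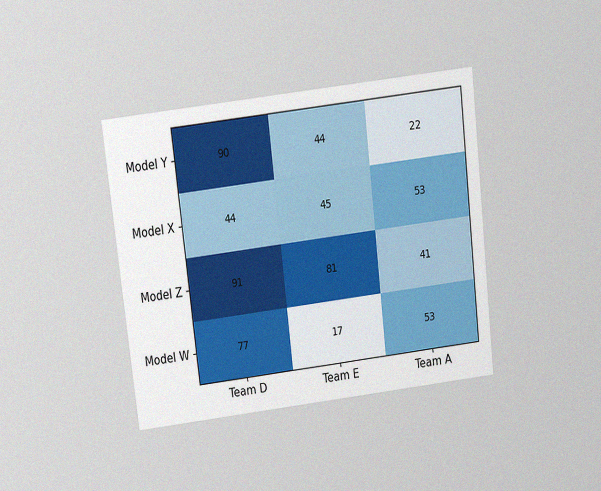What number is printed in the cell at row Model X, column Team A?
The chart is tilted about 7° counter-clockwise and viewed slightly from above, with some photo noise. The (Model X, Team A) cell reads 53.

53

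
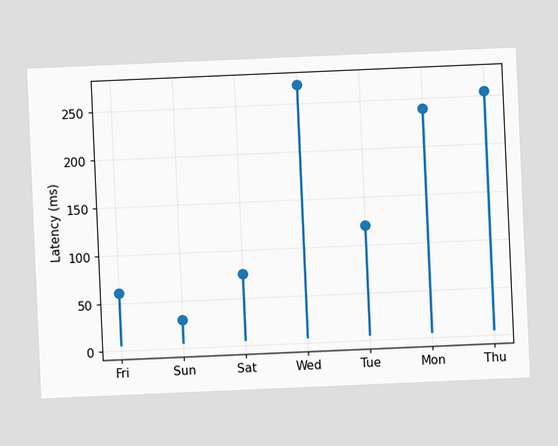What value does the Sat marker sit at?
75ms

The chart is tilted about 2° counter-clockwise. The Sat marker sits at 75ms.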